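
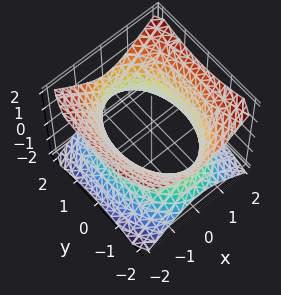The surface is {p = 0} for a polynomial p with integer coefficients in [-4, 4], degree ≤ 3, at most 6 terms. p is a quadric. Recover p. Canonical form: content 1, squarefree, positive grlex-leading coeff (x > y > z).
2*x^2 + y^2 - 2*z^2 - 3

(a) Degree: an hourglass — one-sheet hyperboloid; a quadric, so deg p = 2.
(b) Symmetries: the x ↦ −x reflection is a symmetry, so x appears only in even powers; mirror symmetry y ↦ −y ⇒ only even powers of y; mirror symmetry z ↦ −z ⇒ only even powers of z.
(c) From the visible intercepts: it misses every integer gridline on the z-axis.
(d) Matching integer coefficients to the picture gives p.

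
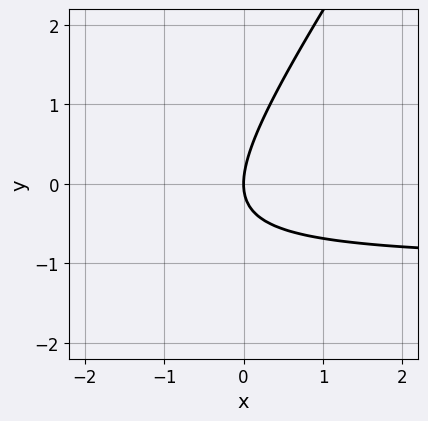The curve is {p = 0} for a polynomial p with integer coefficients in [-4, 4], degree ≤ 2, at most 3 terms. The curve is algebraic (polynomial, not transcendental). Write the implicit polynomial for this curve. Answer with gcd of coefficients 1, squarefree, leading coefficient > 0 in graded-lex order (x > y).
1. The degree is 2 — the shape is more complex than any degree-1 curve.
2. Checking where it meets the axes: it crosses the y-axis at the gridline y = 0; it meets the x-axis at x = 0 (among the integer gridlines).
3. Fitting integer coefficients to these (and the overall shape) gives p.

3*x*y - 2*y^2 + 3*x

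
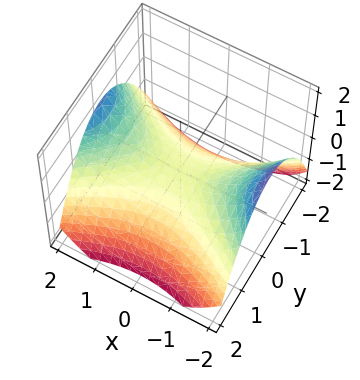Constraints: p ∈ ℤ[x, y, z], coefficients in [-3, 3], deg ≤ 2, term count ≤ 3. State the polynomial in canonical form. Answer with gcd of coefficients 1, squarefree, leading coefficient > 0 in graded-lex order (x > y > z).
x^2 - 2*y^2 - 3*z

1. deg p = 2. A saddle surface; a quadric.
2. Symmetries: the y ↦ −y reflection is a symmetry, so y appears only in even powers; mirror symmetry x ↦ −x ⇒ only even powers of x.
3. From the axis intercepts and sections: it crosses the x-axis at the gridline x = 0; it meets the z-axis at z = 0 (among the integer gridlines); it crosses the y-axis at the gridline y = 0.
4. The integer polynomial consistent with all of this is the stated p.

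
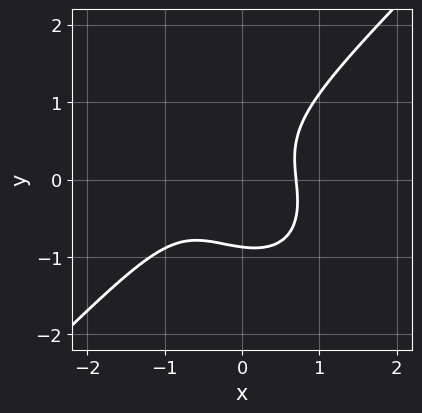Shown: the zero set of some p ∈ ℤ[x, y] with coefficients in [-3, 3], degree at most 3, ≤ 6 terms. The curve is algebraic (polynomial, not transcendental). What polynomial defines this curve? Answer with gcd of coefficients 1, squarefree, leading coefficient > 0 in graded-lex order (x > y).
3*x^3 - 3*y^3 + 2*x^2 + x*y - 2

First, deg p = 3. A generic line meets the curve in up to 3 points.
Finally, the integer polynomial consistent with all of this is the stated p.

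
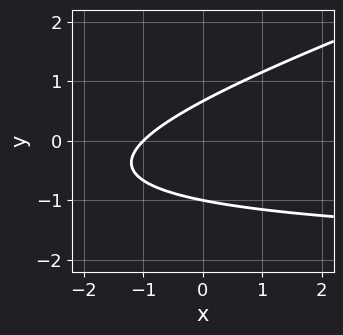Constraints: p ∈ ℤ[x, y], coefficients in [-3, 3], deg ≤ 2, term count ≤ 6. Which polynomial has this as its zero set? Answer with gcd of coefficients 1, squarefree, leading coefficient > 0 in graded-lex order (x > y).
1. deg p = 2. No degree-1 curve has this shape.
2. Checking where it meets the axes: it meets the x-axis at x = -1 (among the integer gridlines); one y-axis crossing is at y = -1.
3. Matching integer coefficients to the picture gives p.

x*y - 3*y^2 + 2*x - y + 2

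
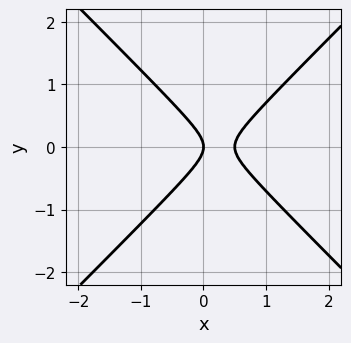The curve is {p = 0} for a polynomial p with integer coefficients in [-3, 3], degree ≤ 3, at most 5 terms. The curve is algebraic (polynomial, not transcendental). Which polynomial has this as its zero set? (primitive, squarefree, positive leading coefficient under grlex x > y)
2*x^2 - 2*y^2 - x

The degree is 2 — the shape is more complex than any degree-1 curve.
Symmetries: mirror symmetry y ↦ −y ⇒ only even powers of y.
From the visible intercepts: one y-axis crossing is at y = 0; it crosses the x-axis at the gridline x = 0.
Putting this together gives p.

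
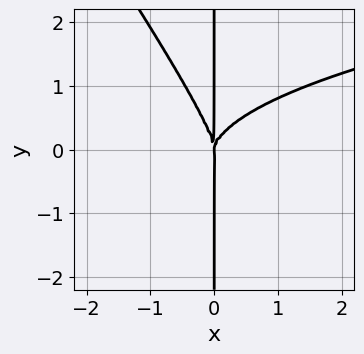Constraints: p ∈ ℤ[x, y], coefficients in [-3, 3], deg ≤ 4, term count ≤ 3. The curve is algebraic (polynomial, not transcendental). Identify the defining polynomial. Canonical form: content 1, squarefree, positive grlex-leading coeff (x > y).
3*x^2*y^2 + 2*x*y^3 - 3*x^3

First, deg p = 4.
Then, checking where it meets the axes: the visible y-axis segment lies entirely on the curve; one x-axis crossing is at x = 0.
Finally, fitting integer coefficients to these (and the overall shape) gives p.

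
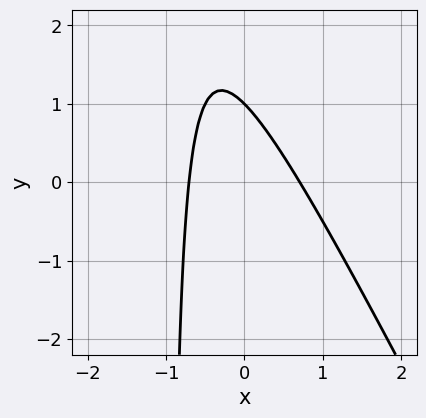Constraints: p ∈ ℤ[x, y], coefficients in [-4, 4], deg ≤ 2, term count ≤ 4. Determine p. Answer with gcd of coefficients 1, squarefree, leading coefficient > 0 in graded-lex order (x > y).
2*x^2 + x*y + y - 1

deg p = 2. A generic line meets the curve in up to 2 points.
From the axis intercepts and sections: it meets the y-axis at y = 1 (among the integer gridlines).
These observations pin down the coefficients.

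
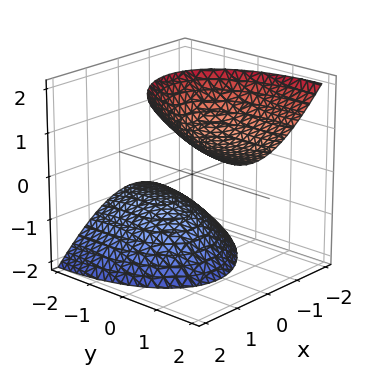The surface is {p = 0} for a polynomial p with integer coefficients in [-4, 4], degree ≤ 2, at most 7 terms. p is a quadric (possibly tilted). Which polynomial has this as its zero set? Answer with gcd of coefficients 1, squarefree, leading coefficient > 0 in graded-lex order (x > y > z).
3*x^2 - x*y + y^2 - 3*y*z - 2*z^2 + 3

1. There are 2 components. They look like related sheets of one shape, so recover p as a whole.
2. deg p = 2. A generic line meets the surface in up to 2 points.
3. From the visible intercepts: no y-intercept at any integer in the box; no x-intercept at any integer in the box.
4. Putting this together gives p.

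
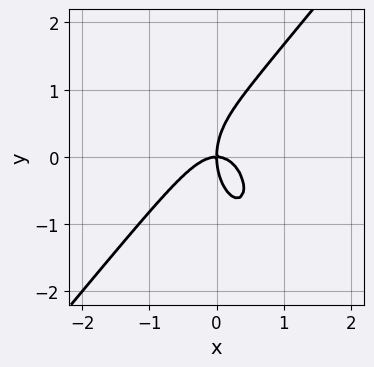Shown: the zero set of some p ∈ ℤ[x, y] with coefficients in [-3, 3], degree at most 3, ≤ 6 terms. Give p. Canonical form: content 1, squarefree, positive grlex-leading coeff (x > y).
3*x^3 - x^2*y - y^3 + 2*x*y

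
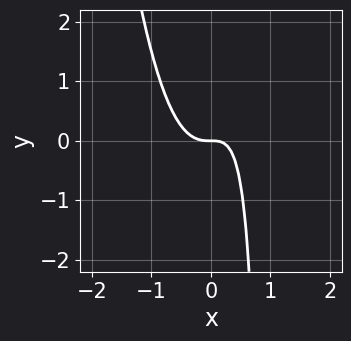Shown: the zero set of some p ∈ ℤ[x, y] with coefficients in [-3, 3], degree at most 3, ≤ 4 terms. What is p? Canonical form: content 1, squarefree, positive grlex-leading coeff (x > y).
3*x^3 - x*y + y

1. deg p = 3.
2. Observable constraints: it meets the x-axis at x = 0 (among the integer gridlines); it meets the y-axis at y = 0 (among the integer gridlines).
3. Matching integer coefficients to the picture gives p.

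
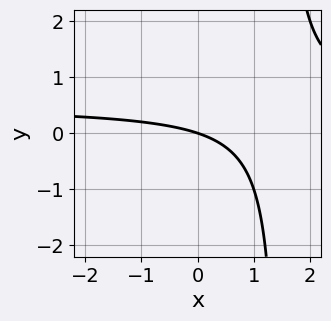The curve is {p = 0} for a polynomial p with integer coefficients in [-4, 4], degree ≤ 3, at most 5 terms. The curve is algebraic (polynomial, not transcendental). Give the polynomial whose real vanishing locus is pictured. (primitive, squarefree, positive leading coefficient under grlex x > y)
(a) The degree is 2 — the shape is more complex than any degree-1 curve.
(b) From the visible intercepts: one y-axis crossing is at y = 0; one x-axis crossing is at x = 0.
(c) Assembling these constraints gives the stated polynomial.

2*x*y - x - 3*y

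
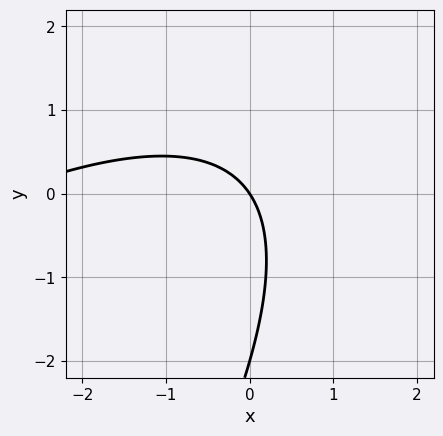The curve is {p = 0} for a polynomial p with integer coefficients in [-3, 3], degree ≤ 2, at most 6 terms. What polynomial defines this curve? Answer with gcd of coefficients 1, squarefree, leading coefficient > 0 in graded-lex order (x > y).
First, deg p = 2. No degree-1 curve has this shape.
Then, from the axis intercepts and sections: it crosses the x-axis at the gridline x = 0; among the integer gridlines, it crosses the y-axis at y ∈ {-2, 0}.
Finally, these observations pin down the coefficients.

x^2 - 2*x*y + y^2 + 3*x + 2*y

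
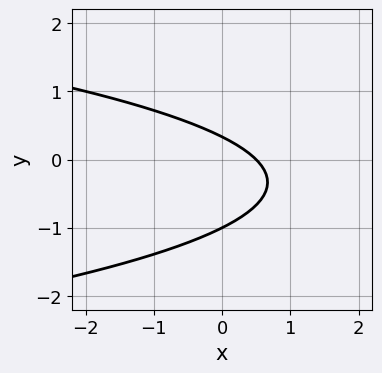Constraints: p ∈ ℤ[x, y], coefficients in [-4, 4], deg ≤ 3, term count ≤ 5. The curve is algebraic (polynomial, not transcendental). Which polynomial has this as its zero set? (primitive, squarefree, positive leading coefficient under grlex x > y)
3*y^2 + 2*x + 2*y - 1

(a) Degree: a generic line meets the curve in up to 2 points, so deg p = 2.
(b) Checking where it meets the axes: it meets the y-axis at y = -1 (among the integer gridlines).
(c) The integer polynomial consistent with all of this is the stated p.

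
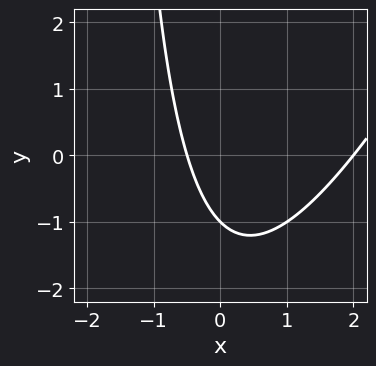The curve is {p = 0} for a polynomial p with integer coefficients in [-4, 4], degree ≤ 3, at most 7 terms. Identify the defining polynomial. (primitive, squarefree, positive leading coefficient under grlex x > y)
2*x^2 - x*y - 3*x - 2*y - 2

First, the degree is 2 — no degree-1 curve has this shape.
Next, against the integer gridlines: it meets the x-axis at x = 2 (among the integer gridlines); it meets the y-axis at y = -1 (among the integer gridlines).
Finally, solving for integer coefficients yields p as stated.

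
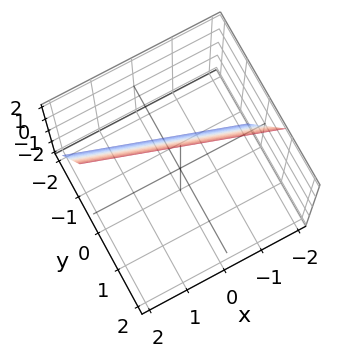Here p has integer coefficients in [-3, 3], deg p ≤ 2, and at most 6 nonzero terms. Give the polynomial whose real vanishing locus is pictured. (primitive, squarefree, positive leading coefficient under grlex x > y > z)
x + 3*y - z + 2

Degree: the surface is flat (a plane), so deg p = 1.
From the visible intercepts: one x-axis crossing is at x = -2; one z-axis crossing is at z = 2.
Assembling these constraints gives the stated polynomial.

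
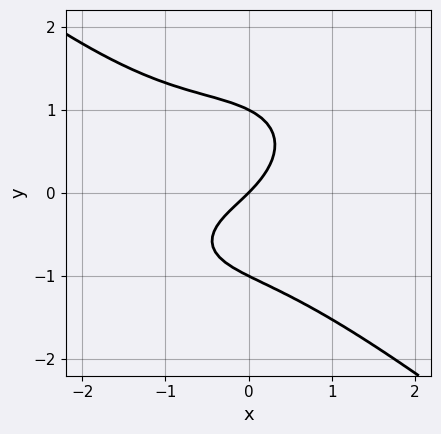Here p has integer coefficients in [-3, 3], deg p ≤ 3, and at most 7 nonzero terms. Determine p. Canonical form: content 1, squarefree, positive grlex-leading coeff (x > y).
The degree is 3 — no degree-2 curve has this shape.
From the visible intercepts: the y-axis gridline crossings are at y ∈ {-1, 0, 1}; one x-axis crossing is at x = 0.
Putting this together gives p.

x^3 + 2*y^3 + x^2 + 2*x - 2*y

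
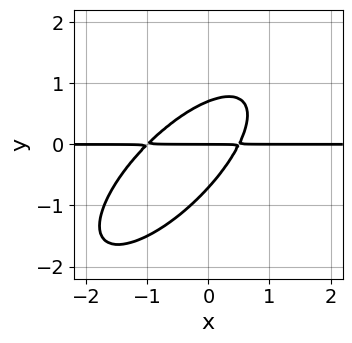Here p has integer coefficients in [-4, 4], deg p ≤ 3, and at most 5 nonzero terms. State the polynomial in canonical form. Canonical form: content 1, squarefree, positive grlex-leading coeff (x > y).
First, the degree is 3 — no degree-2 curve has this shape.
Next, reading off the gridlines: the visible x-axis segment lies entirely on the curve; it crosses the y-axis at the gridline y = 0.
Finally, solving for integer coefficients yields p as stated.

2*x^2*y - 3*x*y^2 + 2*y^3 + x*y - y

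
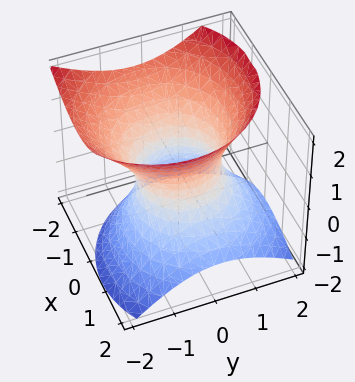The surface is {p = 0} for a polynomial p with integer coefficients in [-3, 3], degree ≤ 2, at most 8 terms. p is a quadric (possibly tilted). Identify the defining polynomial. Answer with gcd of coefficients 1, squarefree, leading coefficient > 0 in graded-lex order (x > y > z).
deg p = 2. The shape is more complex than any degree-1 surface.
From the axis intercepts and sections: the y-axis gridline crossings are at y ∈ {-1, 1}; the surface avoids every integer z-axis point in the box.
The integer polynomial consistent with all of this is the stated p. Check: (-1, 0, 0) on the x-axis lies on the surface, and p(-1, 0, 0) = 0. ✓

3*x^2 + 2*x*z + 3*y^2 + y*z - 3*z^2 - 3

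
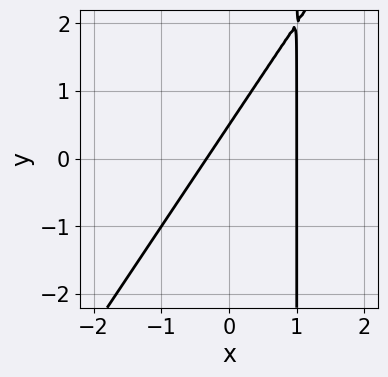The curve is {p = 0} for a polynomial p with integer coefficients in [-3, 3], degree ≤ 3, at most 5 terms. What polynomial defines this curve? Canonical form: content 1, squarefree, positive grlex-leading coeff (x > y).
3*x^2 - 2*x*y - 2*x + 2*y - 1

(a) deg p = 2. A generic line meets the curve in up to 2 points.
(b) Checking where it meets the axes: one x-axis crossing is at x = 1.
(c) Putting this together gives p.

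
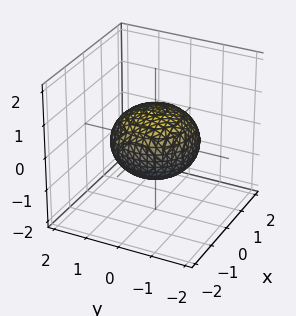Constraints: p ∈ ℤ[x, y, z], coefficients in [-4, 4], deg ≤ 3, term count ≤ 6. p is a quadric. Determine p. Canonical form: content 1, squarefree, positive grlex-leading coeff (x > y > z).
Degree: bounded and convex; a quadric, so deg p = 2.
Symmetries: rotational symmetry about the z-axis ⇒ p depends on x, y only through x² + y²; it's symmetric under z → −z, forcing even powers of z.
From the axis intercepts and sections: among the integer gridlines, it crosses the z-axis at z ∈ {-1, 1}; a circular section at z = 0 has radius between 1 and 2.
Fitting integer coefficients to these (and the overall shape) gives p.

2*x^2 + 2*y^2 + 3*z^2 - 3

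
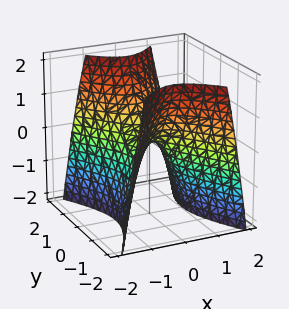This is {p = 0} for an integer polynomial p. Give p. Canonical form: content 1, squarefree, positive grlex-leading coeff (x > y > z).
2*x^2 - y^2 + z

(a) Degree: a hyperbolic paraboloid; a quadric, so deg p = 2.
(b) Symmetries: it's symmetric under x → −x, forcing even powers of x; it's symmetric under y → −y, forcing even powers of y.
(c) Reading off the gridlines: one z-axis crossing is at z = 0; it crosses the x-axis at the gridline x = 0; one y-axis crossing is at y = 0.
(d) Together with the visible shape, these determine p as stated.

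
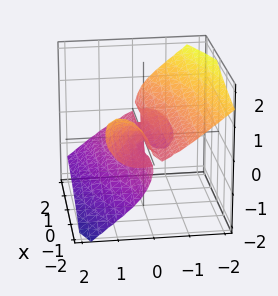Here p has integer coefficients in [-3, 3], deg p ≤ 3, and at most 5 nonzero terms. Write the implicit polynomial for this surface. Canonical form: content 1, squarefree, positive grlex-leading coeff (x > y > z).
x*y^2 + 3*x*y*z + 3*y^3 + 2*y^2*z + 2*z^3

First, the degree is 3 — no degree-2 surface has this shape.
Then, from the visible intercepts: it meets the y-axis at y = 0 (among the integer gridlines); it crosses the z-axis at the gridline z = 0; the visible x-axis segment lies entirely on the surface.
Finally, the integer polynomial consistent with all of this is the stated p.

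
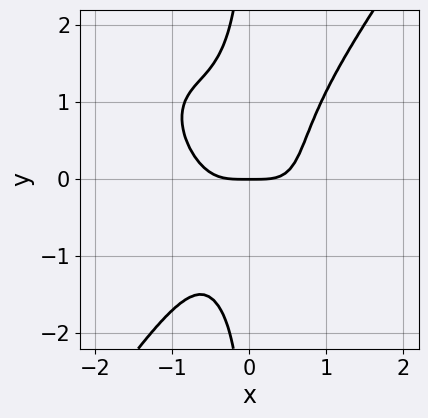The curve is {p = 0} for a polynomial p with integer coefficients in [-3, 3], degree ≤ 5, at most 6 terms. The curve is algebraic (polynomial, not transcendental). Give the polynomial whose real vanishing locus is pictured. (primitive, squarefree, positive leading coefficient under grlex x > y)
The degree is 4 — a generic line meets the curve in up to 4 points.
From the axis intercepts and sections: it crosses the x-axis at the gridline x = 0; it meets the y-axis at y = 0 (among the integer gridlines).
Putting this together gives p.

3*x^4 + 2*x^3*y - 2*x*y^3 - 2*y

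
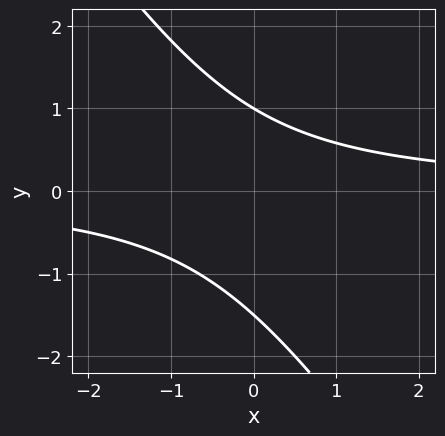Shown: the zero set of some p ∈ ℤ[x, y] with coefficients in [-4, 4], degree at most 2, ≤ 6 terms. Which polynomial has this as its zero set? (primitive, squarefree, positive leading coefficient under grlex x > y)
3*x*y + 2*y^2 + y - 3

First, the degree is 2 — no degree-1 curve has this shape.
Then, reading off the gridlines: it crosses the y-axis at the gridline y = 1; it misses every integer gridline on the x-axis.
Finally, assembling these constraints gives the stated polynomial.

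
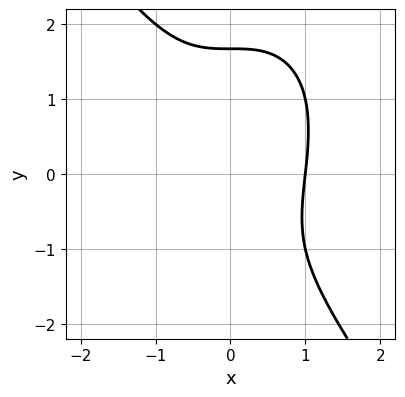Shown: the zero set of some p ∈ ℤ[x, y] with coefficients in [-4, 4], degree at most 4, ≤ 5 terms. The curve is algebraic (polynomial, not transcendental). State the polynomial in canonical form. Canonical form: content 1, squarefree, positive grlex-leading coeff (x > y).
1. deg p = 3. The shape is more complex than any degree-2 curve.
2. Checking where it meets the axes: it meets the x-axis at x = 1 (among the integer gridlines).
3. These observations pin down the coefficients.

3*x^3 + y^3 - y - 3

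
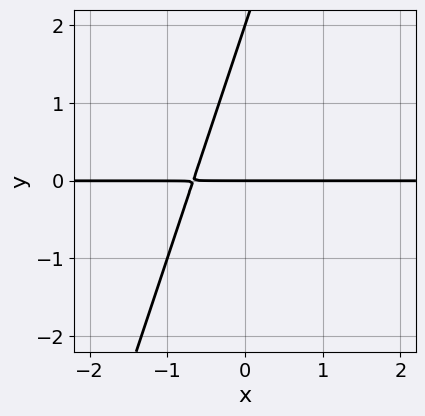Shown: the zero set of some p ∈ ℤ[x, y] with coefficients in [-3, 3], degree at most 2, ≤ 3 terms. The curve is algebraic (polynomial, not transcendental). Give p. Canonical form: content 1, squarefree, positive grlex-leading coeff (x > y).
Degree: the shape is more complex than any degree-1 curve, so deg p = 2.
From the visible intercepts: among the integer gridlines, it crosses the y-axis at y ∈ {0, 2}; every point of the x-axis in the box is on the curve.
These observations pin down the coefficients.

3*x*y - y^2 + 2*y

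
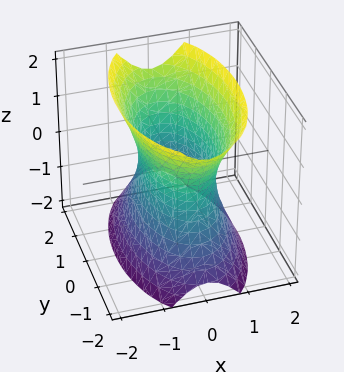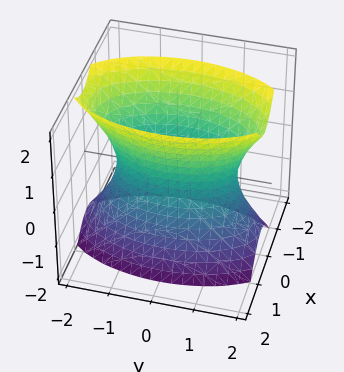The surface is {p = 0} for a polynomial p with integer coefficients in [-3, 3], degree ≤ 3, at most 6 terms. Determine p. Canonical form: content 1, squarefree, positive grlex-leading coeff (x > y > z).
1. Degree: an hourglass — one-sheet hyperboloid; a quadric, so deg p = 2.
2. Symmetries: it's symmetric under z → −z, forcing even powers of z; it's symmetric under x → −x, forcing even powers of x; it's symmetric under y → −y, forcing even powers of y.
3. Observable constraints: it misses every integer gridline on the z-axis.
4. Assembling these constraints gives the stated polynomial.

3*x^2 + y^2 - z^2 - 2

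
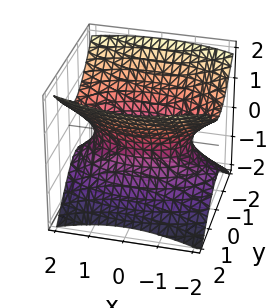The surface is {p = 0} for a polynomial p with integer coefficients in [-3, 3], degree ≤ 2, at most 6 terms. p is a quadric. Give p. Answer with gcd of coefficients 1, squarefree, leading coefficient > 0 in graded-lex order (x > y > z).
Degree: an hourglass — one-sheet hyperboloid; a quadric, so deg p = 2.
Symmetries: it's symmetric under z → −z, forcing even powers of z; it's symmetric under y → −y, forcing even powers of y; mirror symmetry x ↦ −x ⇒ only even powers of x.
From the visible intercepts: it misses every integer gridline on the z-axis.
Putting this together gives p.

x^2 + 3*y^2 - 3*z^2 - 2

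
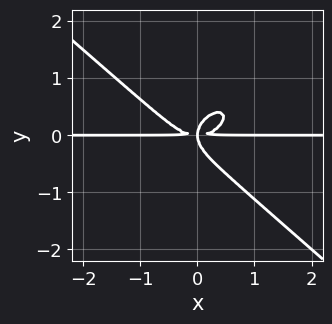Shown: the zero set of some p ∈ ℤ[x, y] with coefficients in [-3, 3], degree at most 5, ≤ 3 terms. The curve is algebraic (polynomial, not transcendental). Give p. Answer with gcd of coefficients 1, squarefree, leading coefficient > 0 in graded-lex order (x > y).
First, degree: the shape is more complex than any degree-3 curve, so deg p = 4.
Then, against the integer gridlines: the visible x-axis segment lies entirely on the curve.
Finally, solving for integer coefficients yields p as stated.

2*x^3*y + 3*y^4 - 2*x*y^2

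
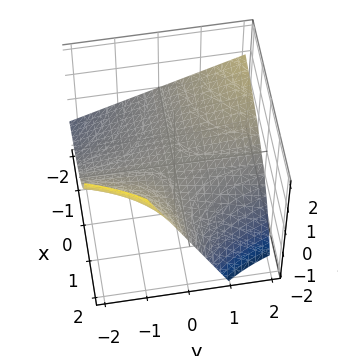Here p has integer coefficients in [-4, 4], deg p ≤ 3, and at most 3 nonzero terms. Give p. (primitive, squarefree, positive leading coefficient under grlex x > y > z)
x*y - x*z + 3*z

First, deg p = 2. The shape is more complex than any degree-1 surface.
Next, from the axis intercepts and sections: the visible x-axis segment lies entirely on the surface; it crosses the z-axis at the gridline z = 0; the visible y-axis segment lies entirely on the surface.
Finally, these observations pin down the coefficients.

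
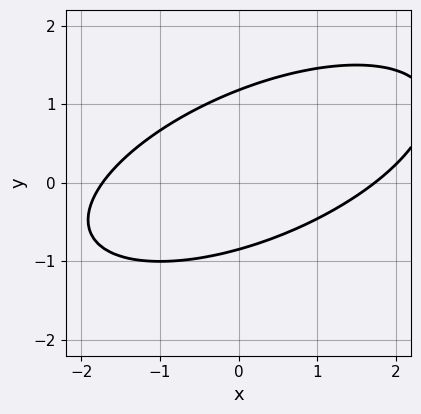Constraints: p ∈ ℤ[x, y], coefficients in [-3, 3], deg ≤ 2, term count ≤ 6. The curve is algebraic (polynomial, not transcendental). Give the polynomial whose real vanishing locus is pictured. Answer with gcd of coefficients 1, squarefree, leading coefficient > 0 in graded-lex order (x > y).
x^2 - 2*x*y + 3*y^2 - y - 3

deg p = 2. The shape is more complex than any degree-1 curve.
Matching integer coefficients to the picture gives p.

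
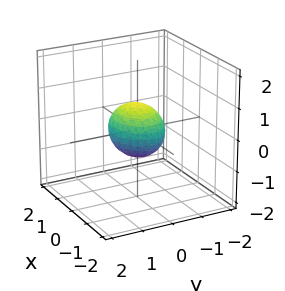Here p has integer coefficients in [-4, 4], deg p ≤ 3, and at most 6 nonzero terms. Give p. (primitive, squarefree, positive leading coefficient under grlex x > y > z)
(a) deg p = 2. A closed, bounded, convex surface; a quadric.
(b) Symmetries: it's symmetric under x → −x, forcing even powers of x; the y ↦ −y reflection is a symmetry, so y appears only in even powers; the z ↦ −z reflection is a symmetry, so z appears only in even powers.
(c) From the axis intercepts and sections: among the integer gridlines, it crosses the x-axis at x ∈ {-1, 1}.
(d) Assembling these constraints gives the stated polynomial.

2*x^2 + 3*y^2 + 3*z^2 - 2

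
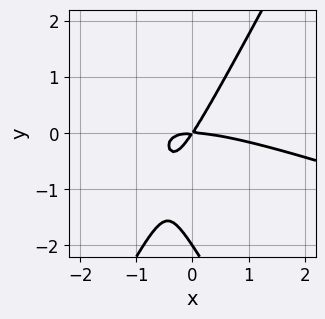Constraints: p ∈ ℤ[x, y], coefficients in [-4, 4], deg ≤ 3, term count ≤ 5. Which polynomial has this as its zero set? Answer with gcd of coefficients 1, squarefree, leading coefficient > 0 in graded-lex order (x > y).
deg p = 3. A generic line meets the curve in up to 3 points.
Reading off the gridlines: among the integer gridlines, it crosses the y-axis at y ∈ {-2, 0}; it crosses the x-axis at the gridline x = 0.
These observations pin down the coefficients.

x^3 + 3*x^2*y - y^3 + 3*x*y - 2*y^2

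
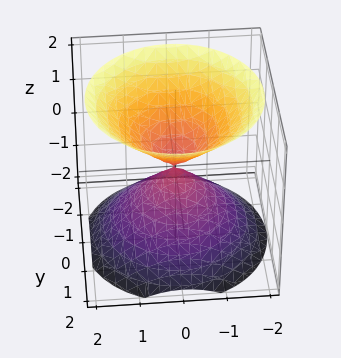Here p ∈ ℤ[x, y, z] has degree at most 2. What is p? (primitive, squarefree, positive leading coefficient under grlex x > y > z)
First, I count 2 distinct pieces.
Next, the degree is 2 — two nappes meeting at a single point; a quadric.
Then, symmetry: the surface is invariant under rotation about z: p = q(x² + y², z); the z ↦ −z reflection is a symmetry, so z appears only in even powers.
Then, reading off the gridlines: it meets the x-axis at x = 0 (among the integer gridlines); it meets the z-axis at z = 0 (among the integer gridlines); it meets the y-axis at y = 0 (among the integer gridlines); a circular section at z = -1 has radius exactly 1.
Finally, matching integer coefficients to the picture gives p.

x^2 + y^2 - z^2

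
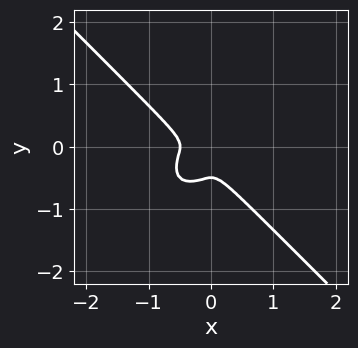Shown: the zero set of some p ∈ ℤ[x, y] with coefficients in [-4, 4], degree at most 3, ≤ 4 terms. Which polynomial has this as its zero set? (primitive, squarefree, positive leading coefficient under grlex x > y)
2*x^3 + 2*y^3 + x^2 + y^2

1. deg p = 3. The shape is more complex than any degree-2 curve.
2. Solving for integer coefficients yields p as stated.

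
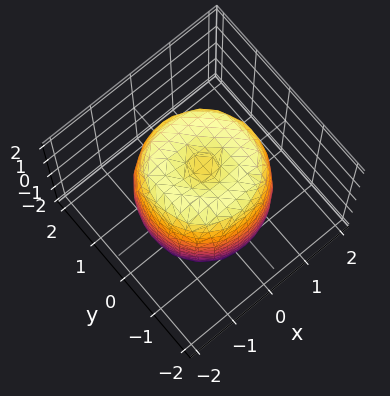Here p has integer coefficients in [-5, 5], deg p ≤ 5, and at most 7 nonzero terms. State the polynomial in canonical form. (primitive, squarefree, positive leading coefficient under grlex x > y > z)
2*x^4 + 4*x^2*y^2 + 2*y^4 - 3*x^2 - 3*y^2 + z^2 - 2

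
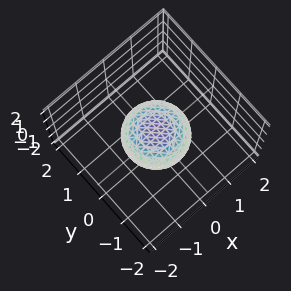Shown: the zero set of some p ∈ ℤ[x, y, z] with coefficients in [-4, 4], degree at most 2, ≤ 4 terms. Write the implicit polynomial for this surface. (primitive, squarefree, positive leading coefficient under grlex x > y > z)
First, the degree is 2 — a generic line meets the surface in up to 2 points.
Next, symmetries: rotational symmetry about the z-axis ⇒ p depends on x, y only through x² + y².
Then, checking where it meets the axes: the y-axis gridline crossings are at y ∈ {-1, 1}; the x-axis gridline crossings are at x ∈ {-1, 1}; a circular section at z = 0 has radius exactly 1.
Finally, assembling these constraints gives the stated polynomial.

x^2 + y^2 + 2*z^2 - 1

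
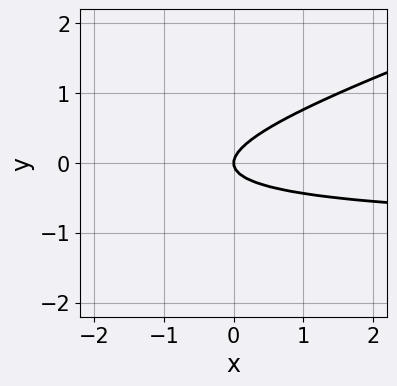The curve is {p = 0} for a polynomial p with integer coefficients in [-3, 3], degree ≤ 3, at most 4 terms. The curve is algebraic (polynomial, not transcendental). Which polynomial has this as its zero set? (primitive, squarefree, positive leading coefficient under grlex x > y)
The degree is 2 — a generic line meets the curve in up to 2 points.
From the visible intercepts: it meets the y-axis at y = 0 (among the integer gridlines); it meets the x-axis at x = 0 (among the integer gridlines).
Together with the visible shape, these determine p as stated.

x*y - 3*y^2 + x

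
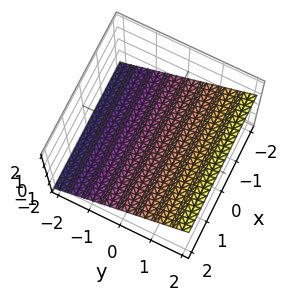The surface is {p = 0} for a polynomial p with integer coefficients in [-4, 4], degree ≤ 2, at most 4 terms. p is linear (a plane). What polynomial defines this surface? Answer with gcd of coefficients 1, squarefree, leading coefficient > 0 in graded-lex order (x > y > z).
2*y - 3*z - 2

(a) deg p = 1.
(b) Checking where it meets the axes: no x-intercept at any integer in the box; one y-axis crossing is at y = 1.
(c) Putting this together gives p.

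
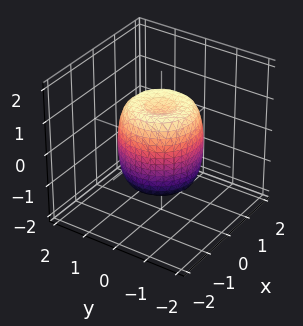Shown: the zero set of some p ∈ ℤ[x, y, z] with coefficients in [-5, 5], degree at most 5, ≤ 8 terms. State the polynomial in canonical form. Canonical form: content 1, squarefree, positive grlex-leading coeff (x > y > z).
(a) Degree: the shape is more complex than any degree-3 surface, so deg p = 4.
(b) By symmetry, the z-axis is an axis of rotation, so x and y enter only as x² + y².
(c) Observable constraints: the z-axis gridline crossings are at z ∈ {-1, 1}; a circular section at z = 0 has radius between 1 and 2.
(d) Fitting integer coefficients to these (and the overall shape) gives p.

2*x^4 + 4*x^2*y^2 + 2*y^4 - 2*x^2 - 2*y^2 + z^2 - 1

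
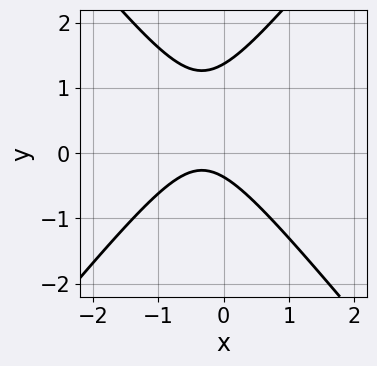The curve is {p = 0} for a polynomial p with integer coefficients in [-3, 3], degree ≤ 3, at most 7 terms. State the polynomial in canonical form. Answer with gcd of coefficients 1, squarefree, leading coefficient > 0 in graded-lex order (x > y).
3*x^2 - 2*y^2 + 2*x + 2*y + 1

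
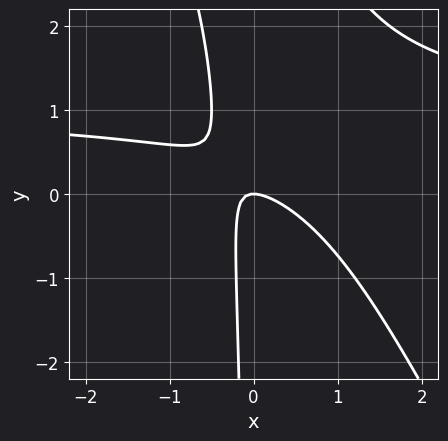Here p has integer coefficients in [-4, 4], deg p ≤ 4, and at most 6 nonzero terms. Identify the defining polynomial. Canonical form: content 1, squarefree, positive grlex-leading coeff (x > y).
(a) The degree is 3 — the shape is more complex than any degree-2 curve.
(b) From the axis intercepts and sections: it meets the y-axis at y = 0 (among the integer gridlines); one x-axis crossing is at x = 0.
(c) Assembling these constraints gives the stated polynomial.

2*x^2*y + x*y^2 - 2*x^2 - 3*x*y - y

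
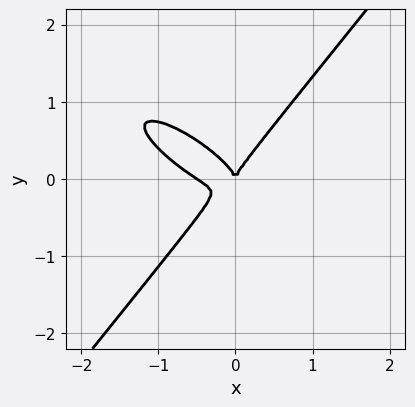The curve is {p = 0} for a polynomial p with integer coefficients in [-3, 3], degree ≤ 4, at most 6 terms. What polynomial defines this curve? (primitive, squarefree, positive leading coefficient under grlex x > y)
(a) Degree: a generic line meets the curve in up to 3 points, so deg p = 3.
(b) Against the integer gridlines: it crosses the x-axis at the gridline x = 0; one y-axis crossing is at y = 0.
(c) Putting this together gives p.

2*x^3 + 3*x^2*y - 3*y^3 + x^2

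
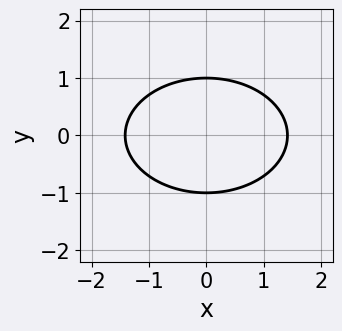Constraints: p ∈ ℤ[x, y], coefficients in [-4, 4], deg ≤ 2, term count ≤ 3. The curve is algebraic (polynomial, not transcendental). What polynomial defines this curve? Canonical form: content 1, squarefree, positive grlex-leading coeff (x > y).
1. deg p = 2. A generic line meets the curve in up to 2 points.
2. Symmetries: mirror symmetry y ↦ −y ⇒ only even powers of y; the x ↦ −x reflection is a symmetry, so x appears only in even powers.
3. From the axis intercepts and sections: the y-axis gridline crossings are at y ∈ {-1, 1}.
4. These observations pin down the coefficients.

x^2 + 2*y^2 - 2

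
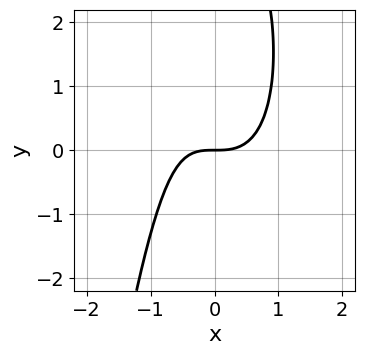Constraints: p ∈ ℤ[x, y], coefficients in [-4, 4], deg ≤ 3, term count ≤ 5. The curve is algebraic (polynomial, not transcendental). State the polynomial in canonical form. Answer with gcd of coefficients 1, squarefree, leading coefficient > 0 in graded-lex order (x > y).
1. deg p = 3.
2. Checking where it meets the axes: it meets the y-axis at y = 0 (among the integer gridlines); it crosses the x-axis at the gridline x = 0.
3. Fitting integer coefficients to these (and the overall shape) gives p.

3*x^3 + x^2*y - x*y + y^2 - 3*y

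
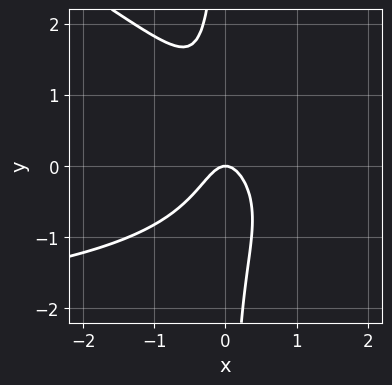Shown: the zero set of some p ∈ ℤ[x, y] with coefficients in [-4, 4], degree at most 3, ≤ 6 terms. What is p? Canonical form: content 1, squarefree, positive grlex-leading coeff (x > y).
The degree is 3 — no degree-2 curve has this shape.
From the visible intercepts: it crosses the y-axis at the gridline y = 0; it meets the x-axis at x = 0 (among the integer gridlines).
Fitting integer coefficients to these (and the overall shape) gives p.

x^2*y + 2*x*y^2 + 3*x^2 + y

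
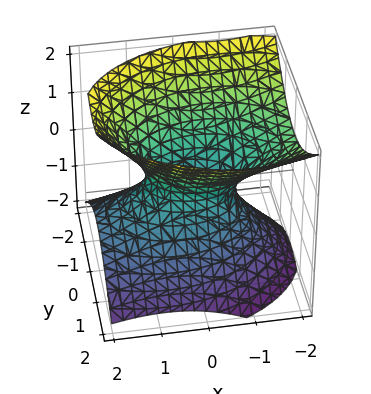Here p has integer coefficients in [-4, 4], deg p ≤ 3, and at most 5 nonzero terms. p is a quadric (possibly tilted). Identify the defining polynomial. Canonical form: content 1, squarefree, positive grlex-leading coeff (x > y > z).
x^2 + x*z + 2*y^2 - 2*z^2 - 1

1. deg p = 2. A generic line meets the surface in up to 2 points.
2. Checking where it meets the axes: no z-intercept at any integer in the box; among the integer gridlines, it crosses the x-axis at x ∈ {-1, 1}.
3. Solving for integer coefficients yields p as stated.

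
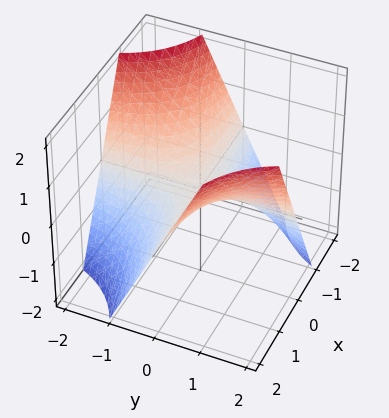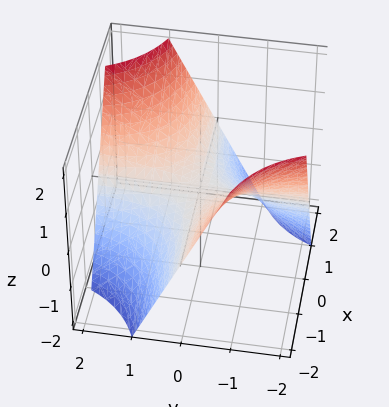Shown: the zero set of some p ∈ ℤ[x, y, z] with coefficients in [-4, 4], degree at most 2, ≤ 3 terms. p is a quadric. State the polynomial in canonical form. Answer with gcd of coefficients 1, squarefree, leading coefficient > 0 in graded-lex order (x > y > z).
deg p = 2. A hyperbolic paraboloid; a quadric.
Reading off the gridlines: the visible y-axis segment lies entirely on the surface; the visible x-axis segment lies entirely on the surface.
Matching integer coefficients to the picture gives p.

x*y - z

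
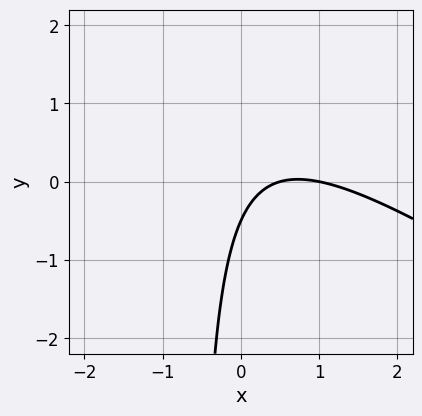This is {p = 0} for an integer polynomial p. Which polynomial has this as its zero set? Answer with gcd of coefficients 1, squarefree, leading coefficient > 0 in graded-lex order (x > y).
2*x^2 + 3*x*y - 3*x + 2*y + 1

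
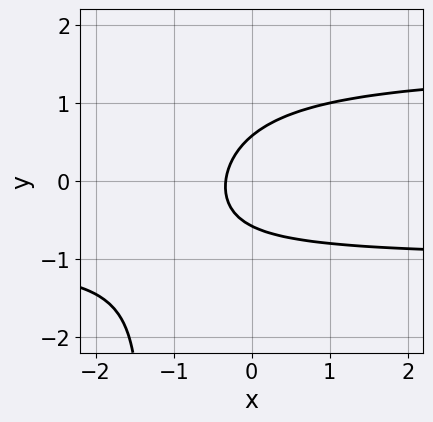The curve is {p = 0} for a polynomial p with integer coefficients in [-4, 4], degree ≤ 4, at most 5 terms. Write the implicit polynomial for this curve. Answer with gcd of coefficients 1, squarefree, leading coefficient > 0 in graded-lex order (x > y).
2*x*y^2 - x*y + 3*y^2 - 3*x - 1

1. deg p = 3. The shape is more complex than any degree-2 curve.
2. Putting this together gives p.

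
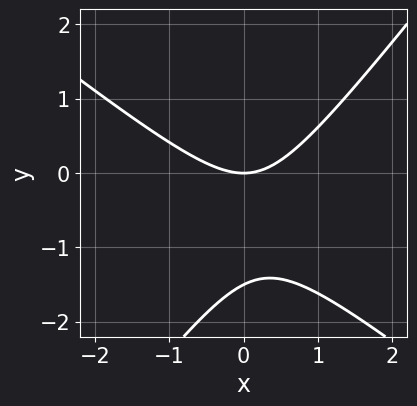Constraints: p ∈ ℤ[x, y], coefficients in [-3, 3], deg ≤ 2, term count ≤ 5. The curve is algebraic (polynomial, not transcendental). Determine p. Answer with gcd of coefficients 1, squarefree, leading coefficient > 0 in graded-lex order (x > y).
2*x^2 + x*y - 2*y^2 - 3*y

deg p = 2. No degree-1 curve has this shape.
Observable constraints: it crosses the x-axis at the gridline x = 0; it crosses the y-axis at the gridline y = 0.
These observations pin down the coefficients.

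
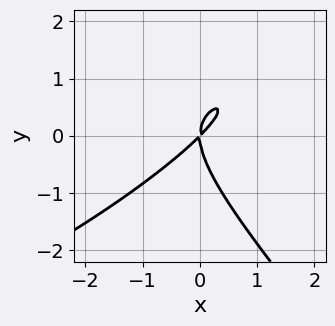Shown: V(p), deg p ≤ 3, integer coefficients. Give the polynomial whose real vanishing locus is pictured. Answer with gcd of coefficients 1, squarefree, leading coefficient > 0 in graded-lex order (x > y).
x^3 - 2*x^2*y + 2*y^3 + 3*x^2 - 3*x*y

(a) Degree: no degree-2 curve has this shape, so deg p = 3.
(b) Reading off the gridlines: it meets the x-axis at x = 0 (among the integer gridlines); it meets the y-axis at y = 0 (among the integer gridlines).
(c) Solving for integer coefficients yields p as stated.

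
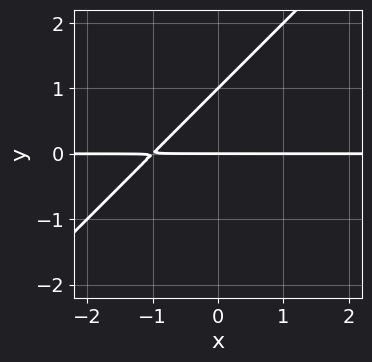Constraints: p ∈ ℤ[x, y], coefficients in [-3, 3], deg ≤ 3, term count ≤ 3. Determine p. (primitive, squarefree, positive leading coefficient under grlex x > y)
x*y - y^2 + y

The degree is 2 — the shape is more complex than any degree-1 curve.
Reading off the gridlines: among the integer gridlines, it crosses the y-axis at y ∈ {0, 1}; the visible x-axis segment lies entirely on the curve.
Matching integer coefficients to the picture gives p.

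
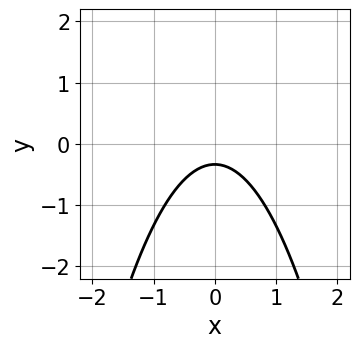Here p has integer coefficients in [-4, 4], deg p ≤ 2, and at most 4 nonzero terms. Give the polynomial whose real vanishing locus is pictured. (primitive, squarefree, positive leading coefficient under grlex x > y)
3*x^2 + 3*y + 1

First, the degree is 2 — a generic line meets the curve in up to 2 points.
Then, symmetries: it's symmetric under x → −x, forcing even powers of x.
Then, against the integer gridlines: it misses every integer gridline on the x-axis.
Finally, putting this together gives p.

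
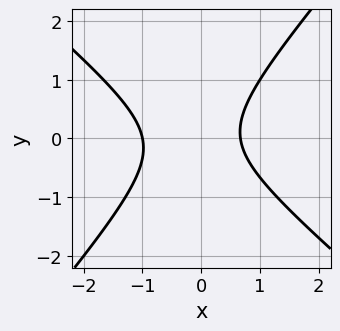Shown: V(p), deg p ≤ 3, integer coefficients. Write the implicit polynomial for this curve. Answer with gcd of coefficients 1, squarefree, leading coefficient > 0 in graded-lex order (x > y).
3*x^2 + x*y - 3*y^2 + x - 2

1. deg p = 2. No degree-1 curve has this shape.
2. From the axis intercepts and sections: the curve avoids every integer y-axis point in the box; one x-axis crossing is at x = -1.
3. Assembling these constraints gives the stated polynomial.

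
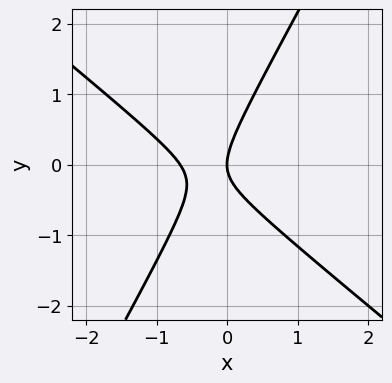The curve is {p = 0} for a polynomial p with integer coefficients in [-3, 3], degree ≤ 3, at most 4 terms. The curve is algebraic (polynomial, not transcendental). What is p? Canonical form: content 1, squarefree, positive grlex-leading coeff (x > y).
1. The degree is 2 — the shape is more complex than any degree-1 curve.
2. Reading off the gridlines: it crosses the x-axis at the gridline x = 0; one y-axis crossing is at y = 0.
3. Solving for integer coefficients yields p as stated.

3*x^2 + 2*x*y - 2*y^2 + 2*x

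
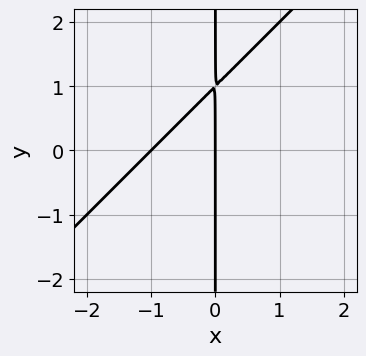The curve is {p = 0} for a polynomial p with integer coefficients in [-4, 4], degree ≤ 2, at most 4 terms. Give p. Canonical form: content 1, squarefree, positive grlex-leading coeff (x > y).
x^2 - x*y + x

(a) The degree is 2 — no degree-1 curve has this shape.
(b) From the axis intercepts and sections: among the integer gridlines, it crosses the x-axis at x ∈ {-1, 0}; every point of the y-axis in the box is on the curve.
(c) Solving for integer coefficients yields p as stated.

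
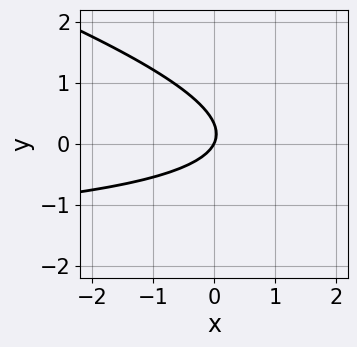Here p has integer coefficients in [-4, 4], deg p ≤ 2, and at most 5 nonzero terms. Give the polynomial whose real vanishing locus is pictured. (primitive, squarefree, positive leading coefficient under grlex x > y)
deg p = 2. A generic line meets the curve in up to 2 points.
From the visible intercepts: it crosses the x-axis at the gridline x = 0; it meets the y-axis at y = 0 (among the integer gridlines).
These observations pin down the coefficients.

x*y + 3*y^2 + 2*x - y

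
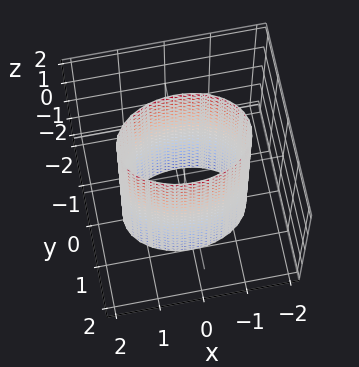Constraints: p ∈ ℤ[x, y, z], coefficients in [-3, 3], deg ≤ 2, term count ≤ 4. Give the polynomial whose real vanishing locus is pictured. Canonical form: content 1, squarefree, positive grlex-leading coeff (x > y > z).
(a) deg p = 2. A cylinder; a quadric.
(b) Symmetries: mirror symmetry z ↦ −z ⇒ only even powers of z; mirror symmetry x ↦ −x ⇒ only even powers of x; mirror symmetry y ↦ −y ⇒ only even powers of y.
(c) Checking where it meets the axes: among the integer gridlines, it crosses the y-axis at y ∈ {-1, 1}; no z-intercept at any integer in the box.
(d) Together with the visible shape, these determine p as stated.

x^2 + 2*y^2 - 2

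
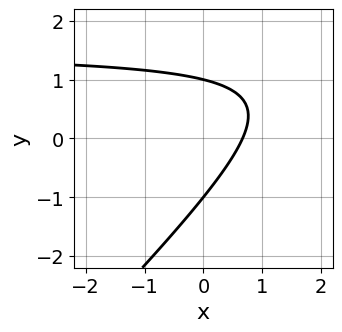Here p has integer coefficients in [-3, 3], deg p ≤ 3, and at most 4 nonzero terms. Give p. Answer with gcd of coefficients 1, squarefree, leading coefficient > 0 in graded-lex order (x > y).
deg p = 2. A generic line meets the curve in up to 2 points.
Against the integer gridlines: the y-axis gridline crossings are at y ∈ {-1, 1}.
These observations pin down the coefficients.

2*x*y - 2*y^2 - 3*x + 2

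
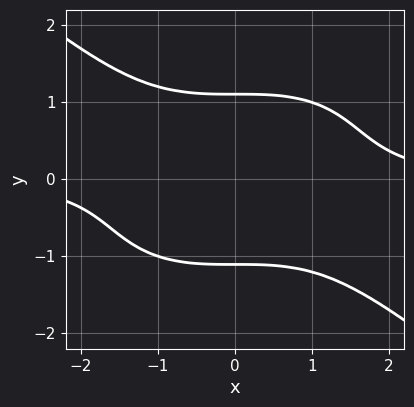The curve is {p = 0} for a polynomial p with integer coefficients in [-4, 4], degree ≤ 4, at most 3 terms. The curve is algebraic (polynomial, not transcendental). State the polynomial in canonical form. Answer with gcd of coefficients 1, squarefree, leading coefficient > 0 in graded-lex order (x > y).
First, the degree is 4 — the shape is more complex than any degree-3 curve.
Then, observable constraints: it misses every integer gridline on the x-axis.
Finally, the integer polynomial consistent with all of this is the stated p.

x^3*y + 2*y^4 - 3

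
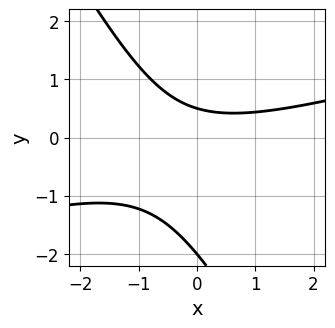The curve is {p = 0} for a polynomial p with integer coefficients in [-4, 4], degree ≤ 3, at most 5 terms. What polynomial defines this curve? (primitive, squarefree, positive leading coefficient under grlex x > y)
The degree is 2 — a generic line meets the curve in up to 2 points.
Observable constraints: the curve avoids every integer x-axis point in the box; it meets the y-axis at y = -2 (among the integer gridlines).
Solving for integer coefficients yields p as stated.

x^2 - 3*x*y - 2*y^2 - 3*y + 2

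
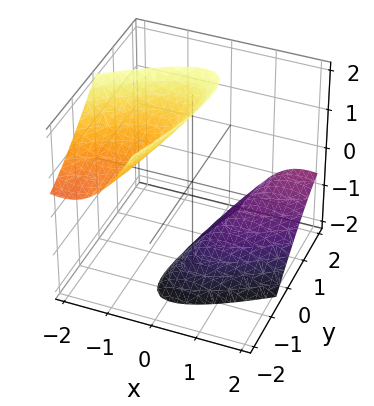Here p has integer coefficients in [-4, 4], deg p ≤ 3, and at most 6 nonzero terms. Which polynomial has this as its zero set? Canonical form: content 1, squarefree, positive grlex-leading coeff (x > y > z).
2*x^2 - 3*x*y + 2*x*z + y^2 - z^2 + 3

1. I count 2 distinct pieces.
2. The degree is 2 — a generic line meets the surface in up to 2 points.
3. From the visible intercepts: no y-intercept at any integer in the box; no x-intercept at any integer in the box.
4. Putting this together gives p.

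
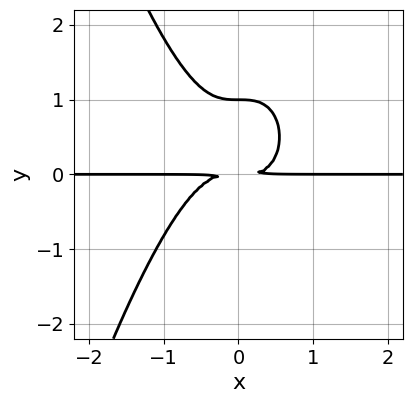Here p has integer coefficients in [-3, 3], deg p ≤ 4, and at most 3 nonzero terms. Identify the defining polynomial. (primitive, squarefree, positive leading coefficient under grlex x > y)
3*x^3*y + 2*y^3 - 2*y^2

1. deg p = 4.
2. Checking where it meets the axes: it crosses the y-axis at the gridline y = 1; the visible x-axis segment lies entirely on the curve.
3. The integer polynomial consistent with all of this is the stated p.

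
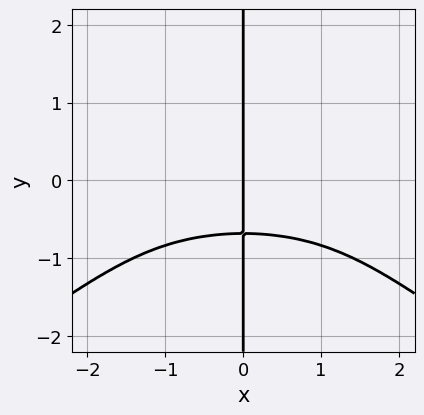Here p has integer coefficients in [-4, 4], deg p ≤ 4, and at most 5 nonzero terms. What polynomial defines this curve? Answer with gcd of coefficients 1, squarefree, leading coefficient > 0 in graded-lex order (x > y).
(a) The degree is 4 — no degree-3 curve has this shape.
(b) From the visible intercepts: it crosses the x-axis at the gridline x = 0; the visible y-axis segment lies entirely on the curve.
(c) Fitting integer coefficients to these (and the overall shape) gives p.

x^3*y - 2*x*y^3 - 2*x*y - 2*x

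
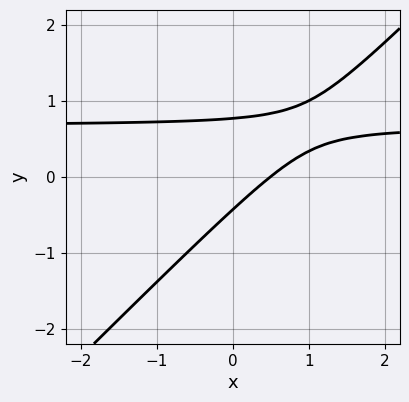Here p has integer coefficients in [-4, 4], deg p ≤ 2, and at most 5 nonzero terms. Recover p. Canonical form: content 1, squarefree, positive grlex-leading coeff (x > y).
The degree is 2 — no degree-1 curve has this shape.
Putting this together gives p.

3*x*y - 3*y^2 - 2*x + y + 1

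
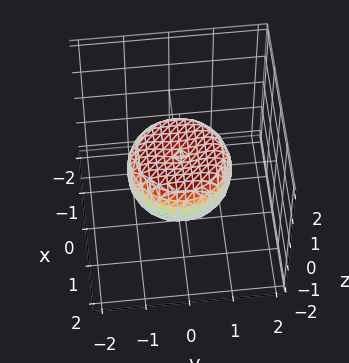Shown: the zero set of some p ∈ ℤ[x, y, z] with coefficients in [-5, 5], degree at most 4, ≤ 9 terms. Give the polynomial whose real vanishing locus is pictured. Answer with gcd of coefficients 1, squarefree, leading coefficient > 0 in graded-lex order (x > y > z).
2*x^4 + 4*x^2*y^2 + 2*y^4 - 2*x^2 - 2*y^2 + 3*z^2 - 1

1. Degree: no degree-3 surface has this shape, so deg p = 4.
2. Symmetry: the surface is invariant under rotation about z: p = q(x² + y², z).
3. Checking where it meets the axes: a circular section at z = 0 has radius between 1 and 2.
4. These observations pin down the coefficients.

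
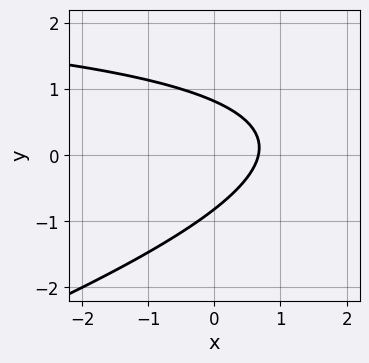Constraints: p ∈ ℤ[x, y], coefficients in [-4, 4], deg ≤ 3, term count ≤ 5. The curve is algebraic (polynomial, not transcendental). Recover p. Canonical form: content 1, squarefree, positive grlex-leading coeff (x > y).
x*y - 3*y^2 - 3*x + 2

1. The degree is 2 — the shape is more complex than any degree-1 curve.
2. Solving for integer coefficients yields p as stated.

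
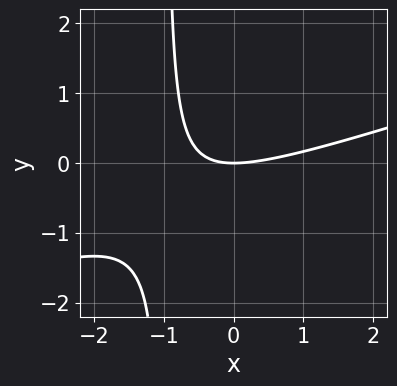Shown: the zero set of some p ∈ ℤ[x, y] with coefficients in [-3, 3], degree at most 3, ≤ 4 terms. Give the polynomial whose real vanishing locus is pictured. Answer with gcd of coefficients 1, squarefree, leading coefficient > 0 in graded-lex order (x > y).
deg p = 2. No degree-1 curve has this shape.
Reading off the gridlines: it meets the x-axis at x = 0 (among the integer gridlines); one y-axis crossing is at y = 0.
Matching integer coefficients to the picture gives p.

x^2 - 3*x*y - 3*y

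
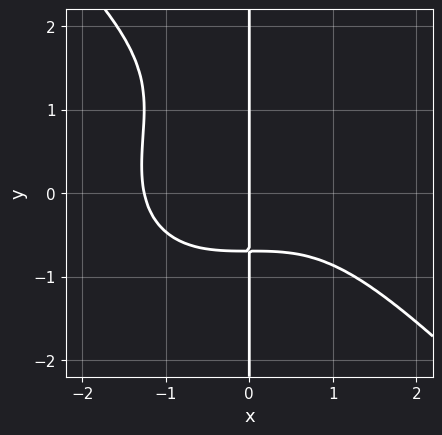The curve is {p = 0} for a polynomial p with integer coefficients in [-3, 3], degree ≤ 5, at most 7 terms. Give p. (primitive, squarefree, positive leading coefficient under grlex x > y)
(a) The degree is 4 — a generic line meets the curve in up to 4 points.
(b) Observable constraints: it crosses the x-axis at the gridline x = 0; the visible y-axis segment lies entirely on the curve.
(c) Fitting integer coefficients to these (and the overall shape) gives p.

x^4 + x*y^3 - 2*x*y^2 + x*y + 2*x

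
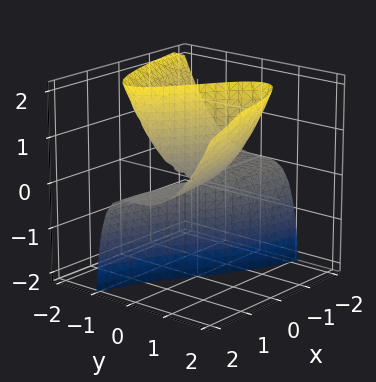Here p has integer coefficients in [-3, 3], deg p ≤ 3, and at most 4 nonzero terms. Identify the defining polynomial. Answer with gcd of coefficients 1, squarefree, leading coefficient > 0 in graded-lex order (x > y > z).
2*y^3 - 2*x*z - 3*y*z

First, degree: a generic line meets the surface in up to 3 points, so deg p = 3.
Next, against the integer gridlines: it crosses the y-axis at the gridline y = 0; every point of the x-axis in the box is on the surface; every point of the z-axis in the box is on the surface.
Finally, fitting integer coefficients to these (and the overall shape) gives p.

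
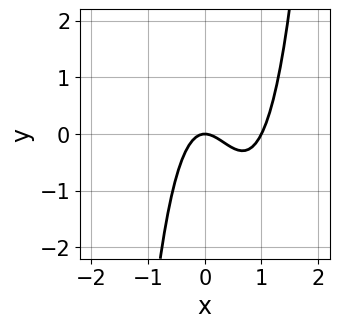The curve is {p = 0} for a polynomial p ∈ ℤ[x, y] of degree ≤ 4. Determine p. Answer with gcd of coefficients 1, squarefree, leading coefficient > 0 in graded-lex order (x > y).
2*x^3 - 2*x^2 - y

First, deg p = 3. A generic line meets the curve in up to 3 points.
Next, from the axis intercepts and sections: among the integer gridlines, it crosses the x-axis at x ∈ {0, 1}; it crosses the y-axis at the gridline y = 0.
Finally, putting this together gives p.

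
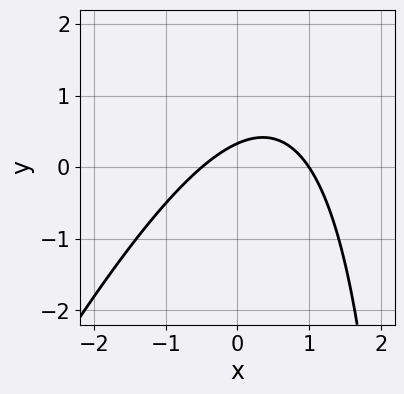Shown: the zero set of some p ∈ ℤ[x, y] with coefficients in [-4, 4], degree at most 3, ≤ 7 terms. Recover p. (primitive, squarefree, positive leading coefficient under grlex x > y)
2*x^2 - x*y - x + 3*y - 1

(a) The degree is 2 — the shape is more complex than any degree-1 curve.
(b) From the axis intercepts and sections: it crosses the x-axis at the gridline x = 1.
(c) Fitting integer coefficients to these (and the overall shape) gives p.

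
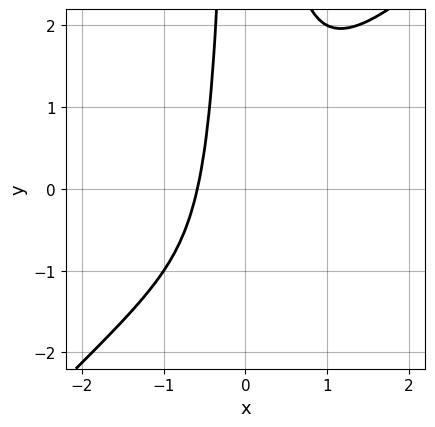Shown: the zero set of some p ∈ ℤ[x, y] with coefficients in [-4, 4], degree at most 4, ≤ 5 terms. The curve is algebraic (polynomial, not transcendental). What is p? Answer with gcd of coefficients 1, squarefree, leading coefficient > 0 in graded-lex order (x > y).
(a) The degree is 3 — a generic line meets the curve in up to 3 points.
(b) From the visible intercepts: it misses every integer gridline on the y-axis.
(c) Together with the visible shape, these determine p as stated.

2*x^3 - 2*x^2*y + x + 1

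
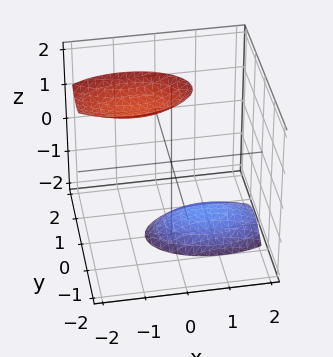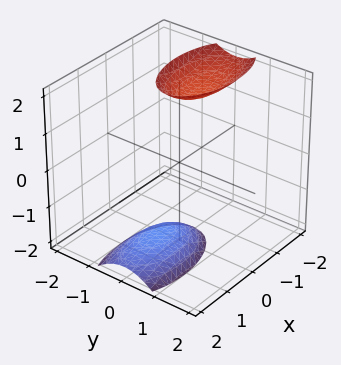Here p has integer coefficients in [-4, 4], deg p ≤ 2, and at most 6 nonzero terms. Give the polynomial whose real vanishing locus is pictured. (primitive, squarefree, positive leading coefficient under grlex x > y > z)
x^2 + x*z + 3*y^2 - z^2 + 3

First, I count 2 distinct pieces. Treating them together as one polynomial.
Next, deg p = 2. A generic line meets the surface in up to 2 points.
Then, reading off the gridlines: no x-intercept at any integer in the box; no y-intercept at any integer in the box.
Finally, assembling these constraints gives the stated polynomial.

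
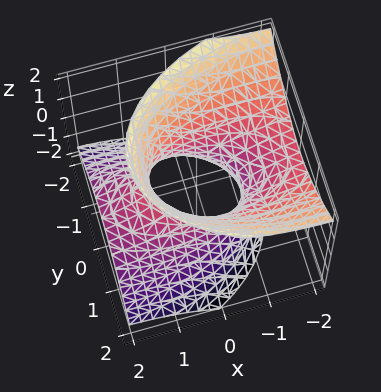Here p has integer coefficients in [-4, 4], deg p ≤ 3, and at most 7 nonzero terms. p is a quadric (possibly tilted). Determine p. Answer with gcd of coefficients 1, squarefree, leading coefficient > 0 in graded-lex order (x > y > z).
x^2 + 3*x*z + 3*y^2 - 2*z^2 - 2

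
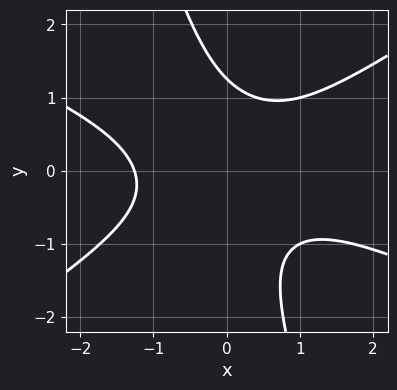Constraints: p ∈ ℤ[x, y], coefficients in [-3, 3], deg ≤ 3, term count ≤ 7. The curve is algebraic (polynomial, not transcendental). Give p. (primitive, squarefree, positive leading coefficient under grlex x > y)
x^3 + x^2*y - 3*x*y^2 - y^3 + 2

(a) The degree is 3 — no degree-2 curve has this shape.
(b) Putting this together gives p.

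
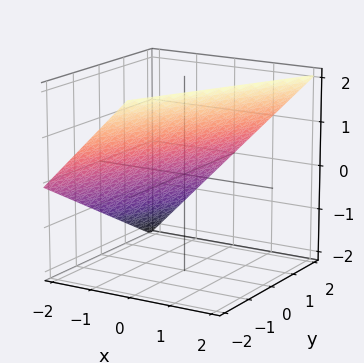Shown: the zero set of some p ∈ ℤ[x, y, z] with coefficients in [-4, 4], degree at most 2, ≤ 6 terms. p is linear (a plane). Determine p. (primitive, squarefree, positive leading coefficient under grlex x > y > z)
2*x - y - 2*z + 2

(a) Degree: the surface is flat (a plane), so deg p = 1.
(b) Against the integer gridlines: one z-axis crossing is at z = 1; one x-axis crossing is at x = -1; it crosses the y-axis at the gridline y = 2.
(c) The integer polynomial consistent with all of this is the stated p.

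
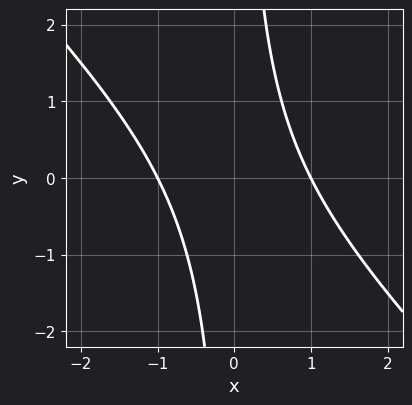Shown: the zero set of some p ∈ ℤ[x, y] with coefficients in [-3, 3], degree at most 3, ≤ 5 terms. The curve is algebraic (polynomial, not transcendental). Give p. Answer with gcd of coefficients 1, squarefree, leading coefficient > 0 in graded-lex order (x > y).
x^2 + x*y - 1

(a) The degree is 2 — no degree-1 curve has this shape.
(b) Observable constraints: the curve avoids every integer y-axis point in the box; among the integer gridlines, it crosses the x-axis at x ∈ {-1, 1}.
(c) The integer polynomial consistent with all of this is the stated p.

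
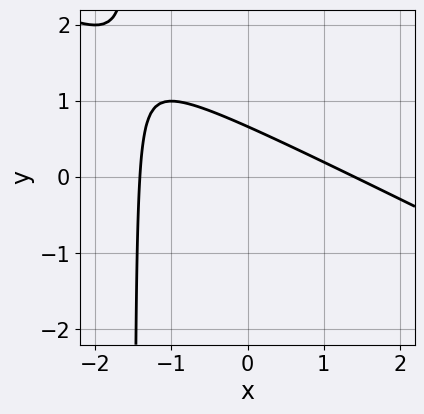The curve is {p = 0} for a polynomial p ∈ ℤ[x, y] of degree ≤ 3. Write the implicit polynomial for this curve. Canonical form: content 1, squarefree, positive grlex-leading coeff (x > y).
x^2 + 2*x*y + 3*y - 2

(a) Degree: a generic line meets the curve in up to 2 points, so deg p = 2.
(b) Solving for integer coefficients yields p as stated.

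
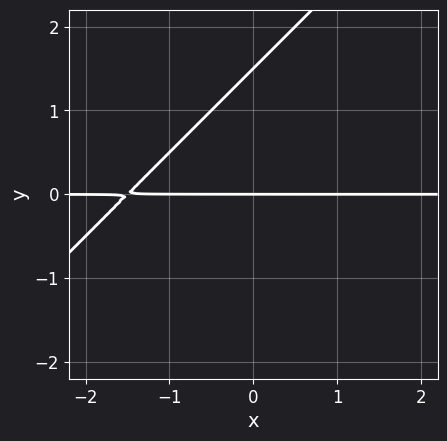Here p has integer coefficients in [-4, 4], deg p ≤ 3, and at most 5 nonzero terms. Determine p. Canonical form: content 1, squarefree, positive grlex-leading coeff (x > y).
(a) The degree is 2 — a generic line meets the curve in up to 2 points.
(b) Reading off the gridlines: it meets the y-axis at y = 0 (among the integer gridlines); every point of the x-axis in the box is on the curve.
(c) Matching integer coefficients to the picture gives p.

2*x*y - 2*y^2 + 3*y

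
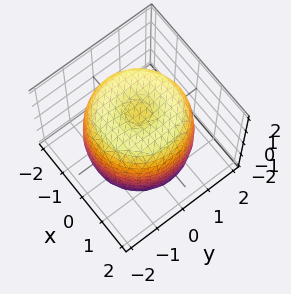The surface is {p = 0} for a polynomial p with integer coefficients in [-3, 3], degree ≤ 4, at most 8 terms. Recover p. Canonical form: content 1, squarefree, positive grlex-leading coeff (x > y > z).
Degree: the shape is more complex than any degree-3 surface, so deg p = 4.
By symmetry, the surface is invariant under rotation about z: p = q(x² + y², z).
From the axis intercepts and sections: a circular section at z = -1 has radius between 1 and 2.
Matching integer coefficients to the picture gives p.

x^4 + 2*x^2*y^2 + y^4 - 2*x^2 - 2*y^2 + z^2 - 2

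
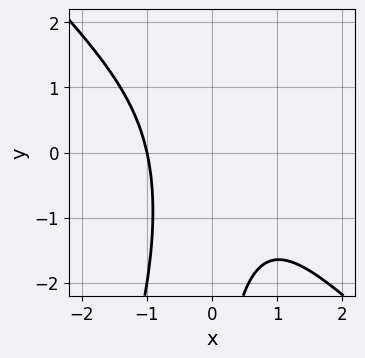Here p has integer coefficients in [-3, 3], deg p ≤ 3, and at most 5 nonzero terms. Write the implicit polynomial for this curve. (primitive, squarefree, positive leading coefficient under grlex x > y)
First, the degree is 3 — no degree-2 curve has this shape.
Then, observable constraints: it meets the x-axis at x = -1 (among the integer gridlines); the curve avoids every integer y-axis point in the box.
Finally, fitting integer coefficients to these (and the overall shape) gives p.

3*x^3 + 2*x^2*y - x*y^2 + 3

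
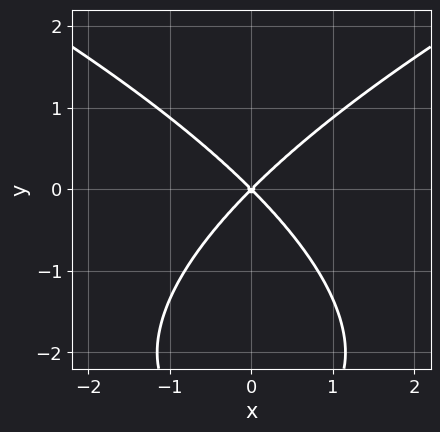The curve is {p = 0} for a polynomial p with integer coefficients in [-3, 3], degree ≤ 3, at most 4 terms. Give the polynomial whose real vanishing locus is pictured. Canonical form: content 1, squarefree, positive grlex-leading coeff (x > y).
1. The degree is 3 — the shape is more complex than any degree-2 curve.
2. Symmetries: the x ↦ −x reflection is a symmetry, so x appears only in even powers.
3. Against the integer gridlines: it meets the y-axis at y = 0 (among the integer gridlines); it meets the x-axis at x = 0 (among the integer gridlines).
4. Matching integer coefficients to the picture gives p.

y^3 - 3*x^2 + 3*y^2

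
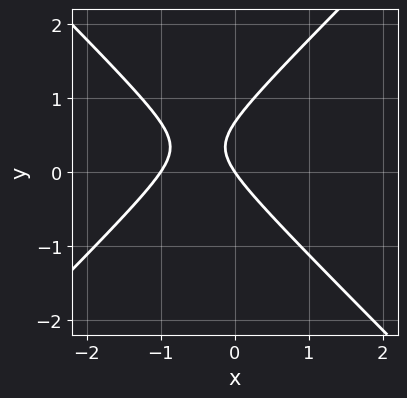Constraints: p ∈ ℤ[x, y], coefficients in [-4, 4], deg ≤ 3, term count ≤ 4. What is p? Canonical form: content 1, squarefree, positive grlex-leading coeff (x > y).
3*x^2 - 3*y^2 + 3*x + 2*y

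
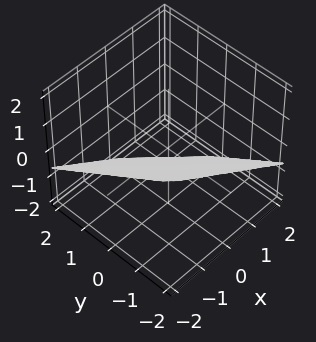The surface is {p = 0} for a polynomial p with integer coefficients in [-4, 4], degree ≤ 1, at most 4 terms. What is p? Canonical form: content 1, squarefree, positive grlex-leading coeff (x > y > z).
2*x + 2*y + 3*z + 2

(a) Degree: the surface is flat (a plane), so deg p = 1.
(b) Observable constraints: one y-axis crossing is at y = -1; one x-axis crossing is at x = -1.
(c) Together with the visible shape, these determine p as stated.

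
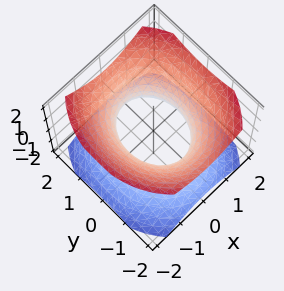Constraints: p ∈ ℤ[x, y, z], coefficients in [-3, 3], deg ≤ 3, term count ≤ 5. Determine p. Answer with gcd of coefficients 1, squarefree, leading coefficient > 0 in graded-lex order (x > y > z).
(a) The degree is 2 — one connected sheet with a waist; a quadric.
(b) Symmetries: mirror symmetry x ↦ −x ⇒ only even powers of x; mirror symmetry y ↦ −y ⇒ only even powers of y; it's symmetric under z → −z, forcing even powers of z.
(c) From the visible intercepts: it misses every integer gridline on the z-axis; the x-axis gridline crossings are at x ∈ {-1, 1}.
(d) Assembling these constraints gives the stated polynomial.

3*x^2 + 2*y^2 - 3*z^2 - 3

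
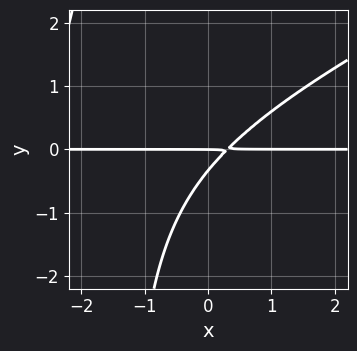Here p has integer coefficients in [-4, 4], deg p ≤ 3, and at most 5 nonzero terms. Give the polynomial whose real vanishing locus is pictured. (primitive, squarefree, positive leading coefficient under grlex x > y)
(a) Degree: the shape is more complex than any degree-2 curve, so deg p = 3.
(b) Checking where it meets the axes: it meets the y-axis at y = 0 (among the integer gridlines); the visible x-axis segment lies entirely on the curve.
(c) Fitting integer coefficients to these (and the overall shape) gives p.

x^2*y - 2*x*y^2 + 3*x*y - 3*y^2 - y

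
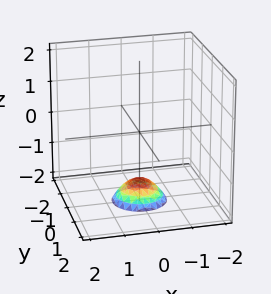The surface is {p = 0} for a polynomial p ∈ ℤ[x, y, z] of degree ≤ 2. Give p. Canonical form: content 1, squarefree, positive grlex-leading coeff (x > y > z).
2*x^2 + 2*y^2 + 2*z + 3

The degree is 2 — the shape is more complex than any degree-1 surface.
By symmetry, the surface is invariant under rotation about z: p = q(x² + y², z).
From the axis intercepts and sections: it misses every integer gridline on the x-axis; it misses every integer gridline on the y-axis; a circular section at z = -2 has radius between 0 and 1.
Assembling these constraints gives the stated polynomial.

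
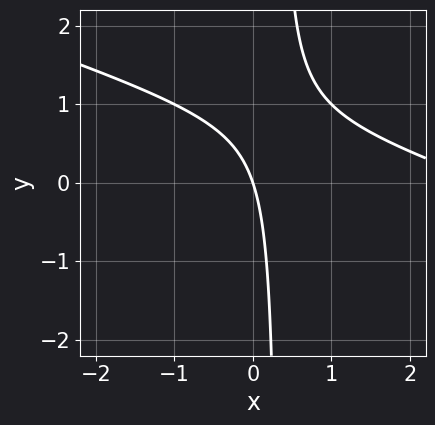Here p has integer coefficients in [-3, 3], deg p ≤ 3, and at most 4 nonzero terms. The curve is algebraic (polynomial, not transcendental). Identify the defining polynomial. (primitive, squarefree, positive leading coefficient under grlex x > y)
(a) deg p = 2. The shape is more complex than any degree-1 curve.
(b) Reading off the gridlines: one x-axis crossing is at x = 0; it meets the y-axis at y = 0 (among the integer gridlines).
(c) Matching integer coefficients to the picture gives p.

x^2 + 3*x*y - 3*x - y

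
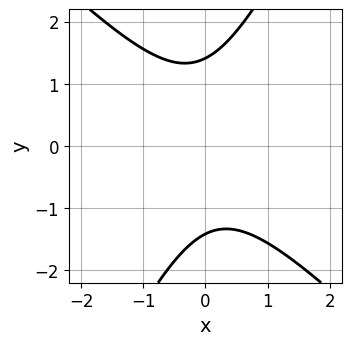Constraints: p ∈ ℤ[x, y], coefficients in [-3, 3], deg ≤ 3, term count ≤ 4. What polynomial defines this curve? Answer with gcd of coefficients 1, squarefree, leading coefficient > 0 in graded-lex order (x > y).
2*x^2 + x*y - y^2 + 2

deg p = 2.
From the axis intercepts and sections: the curve avoids every integer x-axis point in the box.
Matching integer coefficients to the picture gives p.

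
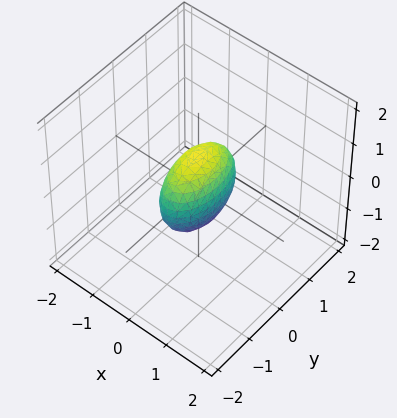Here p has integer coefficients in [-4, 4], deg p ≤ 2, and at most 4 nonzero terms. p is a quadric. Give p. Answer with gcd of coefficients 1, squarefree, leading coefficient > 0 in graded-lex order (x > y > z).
3*x^2 + y^2 + z^2 - 1

First, the degree is 2 — a closed, bounded, convex surface; a quadric.
Then, symmetries: the x ↦ −x reflection is a symmetry, so x appears only in even powers; the y ↦ −y reflection is a symmetry, so y appears only in even powers; mirror symmetry z ↦ −z ⇒ only even powers of z.
Next, from the axis intercepts and sections: the z-axis gridline crossings are at z ∈ {-1, 1}; among the integer gridlines, it crosses the y-axis at y ∈ {-1, 1}.
Finally, the integer polynomial consistent with all of this is the stated p.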